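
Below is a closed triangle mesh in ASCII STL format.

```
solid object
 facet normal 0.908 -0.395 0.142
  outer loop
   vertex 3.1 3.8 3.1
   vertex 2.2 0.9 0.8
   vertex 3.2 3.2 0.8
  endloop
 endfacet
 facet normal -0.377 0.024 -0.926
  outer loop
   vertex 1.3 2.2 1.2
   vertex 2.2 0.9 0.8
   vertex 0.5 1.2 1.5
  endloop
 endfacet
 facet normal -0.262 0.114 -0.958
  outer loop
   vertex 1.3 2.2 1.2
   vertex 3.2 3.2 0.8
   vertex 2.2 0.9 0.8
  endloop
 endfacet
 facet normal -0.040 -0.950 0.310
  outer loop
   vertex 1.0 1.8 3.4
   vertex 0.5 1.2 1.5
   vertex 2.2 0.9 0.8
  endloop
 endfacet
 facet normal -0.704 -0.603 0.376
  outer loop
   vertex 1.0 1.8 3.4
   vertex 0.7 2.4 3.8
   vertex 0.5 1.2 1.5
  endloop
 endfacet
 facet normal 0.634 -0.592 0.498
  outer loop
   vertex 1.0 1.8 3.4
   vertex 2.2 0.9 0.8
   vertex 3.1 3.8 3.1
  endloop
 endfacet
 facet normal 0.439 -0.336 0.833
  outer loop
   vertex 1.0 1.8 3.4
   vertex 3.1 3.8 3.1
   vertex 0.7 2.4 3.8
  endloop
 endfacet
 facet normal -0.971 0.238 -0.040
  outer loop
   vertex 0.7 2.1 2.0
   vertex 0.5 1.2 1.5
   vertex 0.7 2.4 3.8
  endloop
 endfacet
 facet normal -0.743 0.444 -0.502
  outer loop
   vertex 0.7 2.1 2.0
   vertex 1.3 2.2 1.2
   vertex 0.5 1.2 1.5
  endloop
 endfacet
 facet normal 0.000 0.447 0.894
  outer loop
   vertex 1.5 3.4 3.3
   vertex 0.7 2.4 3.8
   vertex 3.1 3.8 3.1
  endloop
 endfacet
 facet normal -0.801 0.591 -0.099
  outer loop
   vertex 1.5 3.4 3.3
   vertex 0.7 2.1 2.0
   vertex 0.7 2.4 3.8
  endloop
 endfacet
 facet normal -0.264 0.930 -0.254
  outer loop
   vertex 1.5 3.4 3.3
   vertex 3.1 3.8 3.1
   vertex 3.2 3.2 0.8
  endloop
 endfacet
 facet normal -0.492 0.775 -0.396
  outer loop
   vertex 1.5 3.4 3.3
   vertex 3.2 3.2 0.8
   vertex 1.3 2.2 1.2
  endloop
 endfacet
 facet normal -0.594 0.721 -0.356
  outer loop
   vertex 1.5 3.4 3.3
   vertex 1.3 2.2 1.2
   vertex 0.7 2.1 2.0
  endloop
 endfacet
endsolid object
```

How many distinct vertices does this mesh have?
9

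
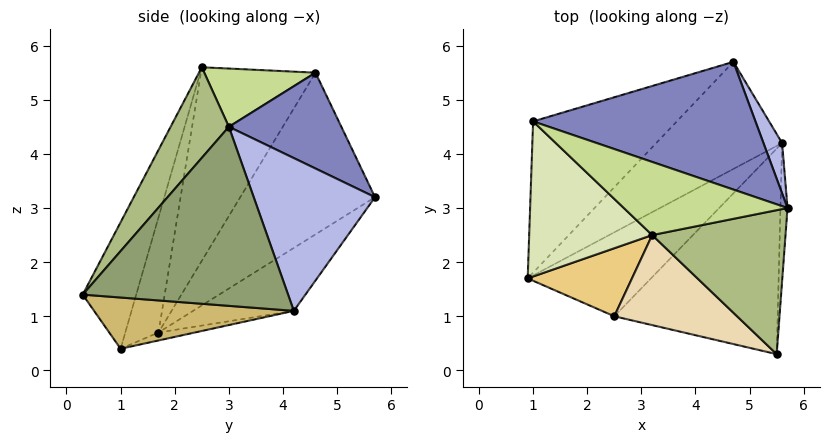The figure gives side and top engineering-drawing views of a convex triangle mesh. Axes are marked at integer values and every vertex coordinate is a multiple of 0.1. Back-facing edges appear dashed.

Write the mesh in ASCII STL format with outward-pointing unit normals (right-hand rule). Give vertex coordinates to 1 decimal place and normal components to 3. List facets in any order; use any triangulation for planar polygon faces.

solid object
 facet normal -0.497 0.747 -0.441
  outer loop
   vertex 1.0 4.6 5.5
   vertex 4.7 5.7 3.2
   vertex 0.9 1.7 0.7
  endloop
 endfacet
 facet normal 0.341 0.507 0.791
  outer loop
   vertex 1.0 4.6 5.5
   vertex 5.7 3.0 4.5
   vertex 4.7 5.7 3.2
  endloop
 endfacet
 facet normal -0.319 0.701 -0.638
  outer loop
   vertex 5.6 4.2 1.1
   vertex 0.9 1.7 0.7
   vertex 4.7 5.7 3.2
  endloop
 endfacet
 facet normal 0.913 0.392 0.111
  outer loop
   vertex 5.6 4.2 1.1
   vertex 4.7 5.7 3.2
   vertex 5.7 3.0 4.5
  endloop
 endfacet
 facet normal 0.999 -0.029 -0.039
  outer loop
   vertex 5.6 4.2 1.1
   vertex 5.7 3.0 4.5
   vertex 5.5 0.3 1.4
  endloop
 endfacet
 facet normal 0.399 -0.704 0.587
  outer loop
   vertex 3.2 2.5 5.6
   vertex 5.5 0.3 1.4
   vertex 5.7 3.0 4.5
  endloop
 endfacet
 facet normal 0.312 0.368 0.876
  outer loop
   vertex 3.2 2.5 5.6
   vertex 5.7 3.0 4.5
   vertex 1.0 4.6 5.5
  endloop
 endfacet
 facet normal -0.640 -0.651 0.407
  outer loop
   vertex 3.2 2.5 5.6
   vertex 1.0 4.6 5.5
   vertex 0.9 1.7 0.7
  endloop
 endfacet
 facet normal -0.062 0.270 -0.961
  outer loop
   vertex 2.5 1.0 0.4
   vertex 0.9 1.7 0.7
   vertex 5.6 4.2 1.1
  endloop
 endfacet
 facet normal 0.298 -0.081 -0.951
  outer loop
   vertex 2.5 1.0 0.4
   vertex 5.6 4.2 1.1
   vertex 5.5 0.3 1.4
  endloop
 endfacet
 facet normal -0.334 -0.893 0.302
  outer loop
   vertex 2.5 1.0 0.4
   vertex 3.2 2.5 5.6
   vertex 0.9 1.7 0.7
  endloop
 endfacet
 facet normal -0.311 -0.901 0.302
  outer loop
   vertex 2.5 1.0 0.4
   vertex 5.5 0.3 1.4
   vertex 3.2 2.5 5.6
  endloop
 endfacet
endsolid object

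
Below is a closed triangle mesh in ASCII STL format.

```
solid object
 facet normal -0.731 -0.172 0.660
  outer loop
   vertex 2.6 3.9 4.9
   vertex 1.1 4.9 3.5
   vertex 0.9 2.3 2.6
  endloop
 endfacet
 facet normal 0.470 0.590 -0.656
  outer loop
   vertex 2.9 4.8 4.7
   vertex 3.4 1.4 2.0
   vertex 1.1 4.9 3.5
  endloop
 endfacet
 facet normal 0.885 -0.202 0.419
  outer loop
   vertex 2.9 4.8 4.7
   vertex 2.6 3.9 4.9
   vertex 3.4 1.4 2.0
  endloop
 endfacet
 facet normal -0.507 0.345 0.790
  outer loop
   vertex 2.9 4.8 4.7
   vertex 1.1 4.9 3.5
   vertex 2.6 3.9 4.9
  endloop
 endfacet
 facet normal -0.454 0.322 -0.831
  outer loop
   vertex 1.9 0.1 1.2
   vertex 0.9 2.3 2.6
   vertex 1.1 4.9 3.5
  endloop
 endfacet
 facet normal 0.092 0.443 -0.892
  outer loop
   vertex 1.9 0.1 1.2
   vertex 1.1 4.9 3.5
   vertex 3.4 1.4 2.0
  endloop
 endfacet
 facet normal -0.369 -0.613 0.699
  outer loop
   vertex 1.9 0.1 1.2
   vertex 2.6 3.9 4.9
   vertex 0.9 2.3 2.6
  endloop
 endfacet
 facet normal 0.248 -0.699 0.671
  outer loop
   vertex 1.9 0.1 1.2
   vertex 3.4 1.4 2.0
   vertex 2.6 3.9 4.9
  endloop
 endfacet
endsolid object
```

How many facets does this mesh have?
8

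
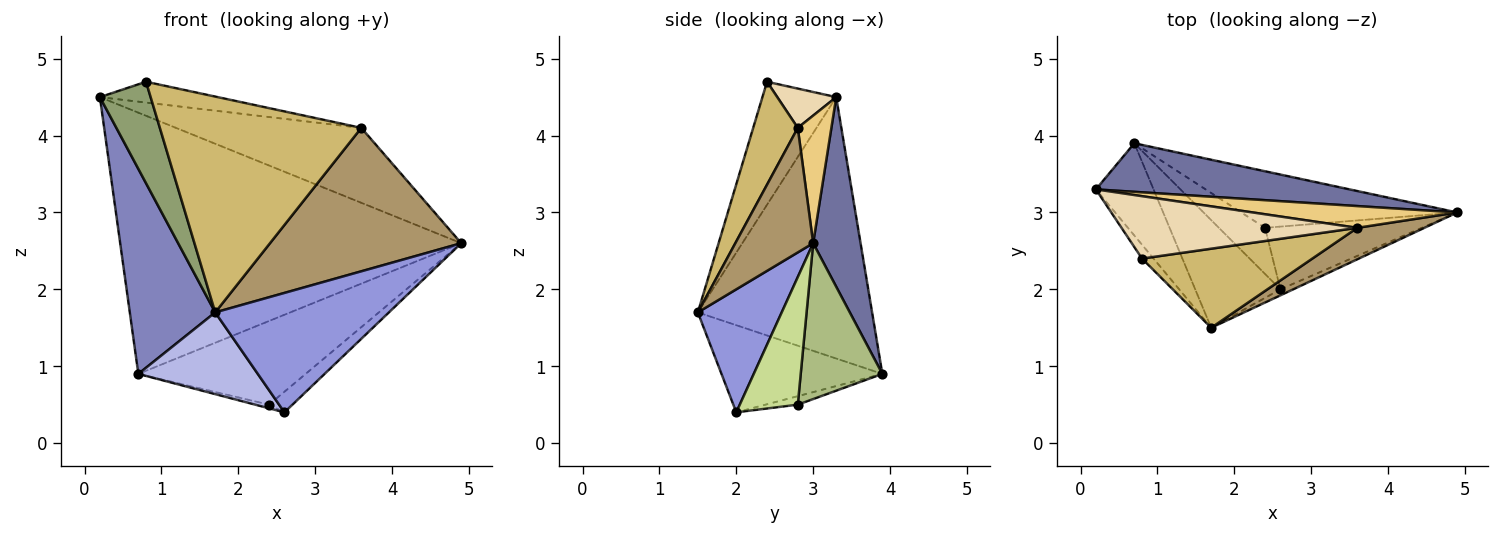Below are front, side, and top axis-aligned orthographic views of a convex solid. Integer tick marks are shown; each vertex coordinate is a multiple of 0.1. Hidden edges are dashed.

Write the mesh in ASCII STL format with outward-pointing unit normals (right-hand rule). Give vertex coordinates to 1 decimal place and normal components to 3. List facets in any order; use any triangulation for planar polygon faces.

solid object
 facet normal 0.135 0.974 0.181
  outer loop
   vertex 0.7 3.9 0.9
   vertex 0.2 3.3 4.5
   vertex 4.9 3.0 2.6
  endloop
 endfacet
 facet normal -0.881 -0.432 -0.194
  outer loop
   vertex 0.7 3.9 0.9
   vertex 1.7 1.5 1.7
   vertex 0.2 3.3 4.5
  endloop
 endfacet
 facet normal 0.434 -0.900 -0.045
  outer loop
   vertex 2.6 2.0 0.4
   vertex 4.9 3.0 2.6
   vertex 1.7 1.5 1.7
  endloop
 endfacet
 facet normal -0.631 -0.469 -0.618
  outer loop
   vertex 2.6 2.0 0.4
   vertex 1.7 1.5 1.7
   vertex 0.7 3.9 0.9
  endloop
 endfacet
 facet normal -0.822 -0.565 -0.077
  outer loop
   vertex 0.8 2.4 4.7
   vertex 0.2 3.3 4.5
   vertex 1.7 1.5 1.7
  endloop
 endfacet
 facet normal 0.375 0.768 -0.519
  outer loop
   vertex 2.4 2.8 0.5
   vertex 0.7 3.9 0.9
   vertex 4.9 3.0 2.6
  endloop
 endfacet
 facet normal 0.612 0.247 -0.752
  outer loop
   vertex 2.4 2.8 0.5
   vertex 4.9 3.0 2.6
   vertex 2.6 2.0 0.4
  endloop
 endfacet
 facet normal -0.181 0.077 -0.981
  outer loop
   vertex 2.4 2.8 0.5
   vertex 2.6 2.0 0.4
   vertex 0.7 3.9 0.9
  endloop
 endfacet
 facet normal 0.369 -0.908 0.199
  outer loop
   vertex 3.6 2.8 4.1
   vertex 1.7 1.5 1.7
   vertex 4.9 3.0 2.6
  endloop
 endfacet
 facet normal 0.204 -0.919 0.337
  outer loop
   vertex 3.6 2.8 4.1
   vertex 0.8 2.4 4.7
   vertex 1.7 1.5 1.7
  endloop
 endfacet
 facet normal 0.171 0.946 0.275
  outer loop
   vertex 3.6 2.8 4.1
   vertex 4.9 3.0 2.6
   vertex 0.2 3.3 4.5
  endloop
 endfacet
 facet normal 0.156 0.312 0.937
  outer loop
   vertex 3.6 2.8 4.1
   vertex 0.2 3.3 4.5
   vertex 0.8 2.4 4.7
  endloop
 endfacet
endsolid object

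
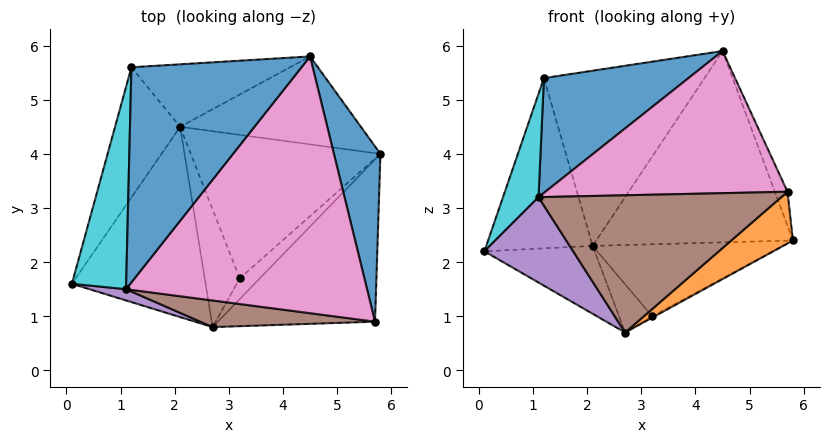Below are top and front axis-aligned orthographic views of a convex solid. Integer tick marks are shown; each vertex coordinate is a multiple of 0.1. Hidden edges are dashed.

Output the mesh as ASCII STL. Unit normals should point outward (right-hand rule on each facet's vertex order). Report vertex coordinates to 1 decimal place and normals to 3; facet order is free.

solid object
 facet normal 0.946 0.062 0.319
  outer loop
   vertex 5.7 0.9 3.3
   vertex 5.8 4.0 2.4
   vertex 4.5 5.8 5.9
  endloop
 endfacet
 facet normal 0.641 -0.233 -0.731
  outer loop
   vertex 5.7 0.9 3.3
   vertex 2.7 0.8 0.7
   vertex 5.8 4.0 2.4
  endloop
 endfacet
 facet normal 0.133 0.901 -0.414
  outer loop
   vertex 2.1 4.5 2.3
   vertex 4.5 5.8 5.9
   vertex 5.8 4.0 2.4
  endloop
 endfacet
 facet normal -0.403 0.307 -0.862
  outer loop
   vertex 2.1 4.5 2.3
   vertex 2.7 0.8 0.7
   vertex 0.1 1.6 2.2
  endloop
 endfacet
 facet normal -0.224 -0.966 0.127
  outer loop
   vertex 1.1 1.5 3.2
   vertex 0.1 1.6 2.2
   vertex 2.7 0.8 0.7
  endloop
 endfacet
 facet normal -0.131 -0.973 0.189
  outer loop
   vertex 1.1 1.5 3.2
   vertex 2.7 0.8 0.7
   vertex 5.7 0.9 3.3
  endloop
 endfacet
 facet normal -0.082 -0.483 0.872
  outer loop
   vertex 1.1 1.5 3.2
   vertex 5.7 0.9 3.3
   vertex 4.5 5.8 5.9
  endloop
 endfacet
 facet normal -0.746 0.529 -0.404
  outer loop
   vertex 1.2 5.6 5.4
   vertex 2.1 4.5 2.3
   vertex 0.1 1.6 2.2
  endloop
 endfacet
 facet normal -0.006 0.942 -0.336
  outer loop
   vertex 1.2 5.6 5.4
   vertex 4.5 5.8 5.9
   vertex 2.1 4.5 2.3
  endloop
 endfacet
 facet normal -0.683 -0.332 0.650
  outer loop
   vertex 1.2 5.6 5.4
   vertex 0.1 1.6 2.2
   vertex 1.1 1.5 3.2
  endloop
 endfacet
 facet normal -0.105 -0.468 0.877
  outer loop
   vertex 1.2 5.6 5.4
   vertex 1.1 1.5 3.2
   vertex 4.5 5.8 5.9
  endloop
 endfacet
 facet normal 0.431 0.061 -0.900
  outer loop
   vertex 3.2 1.7 1.0
   vertex 5.8 4.0 2.4
   vertex 2.7 0.8 0.7
  endloop
 endfacet
 facet normal 0.084 0.447 -0.891
  outer loop
   vertex 3.2 1.7 1.0
   vertex 2.1 4.5 2.3
   vertex 5.8 4.0 2.4
  endloop
 endfacet
 facet normal -0.127 0.376 -0.918
  outer loop
   vertex 3.2 1.7 1.0
   vertex 2.7 0.8 0.7
   vertex 2.1 4.5 2.3
  endloop
 endfacet
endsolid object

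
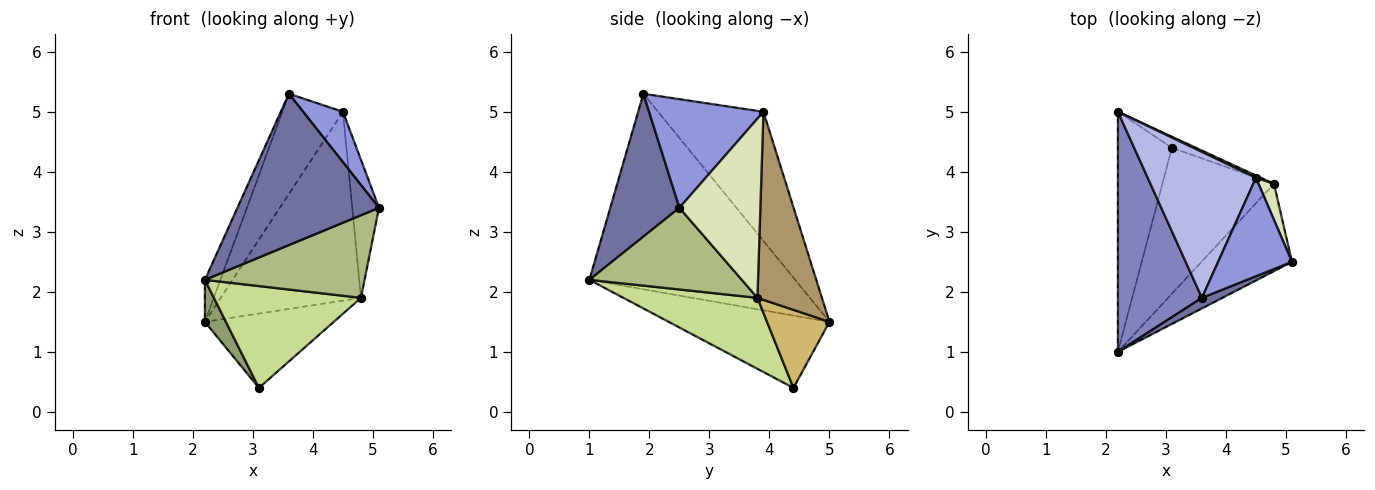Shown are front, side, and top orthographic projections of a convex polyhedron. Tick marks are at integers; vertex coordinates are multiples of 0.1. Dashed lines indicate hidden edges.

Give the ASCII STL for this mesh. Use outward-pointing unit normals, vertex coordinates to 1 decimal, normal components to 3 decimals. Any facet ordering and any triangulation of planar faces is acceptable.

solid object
 facet normal 0.438 -0.897 0.063
  outer loop
   vertex 3.6 1.9 5.3
   vertex 2.2 1.0 2.2
   vertex 5.1 2.5 3.4
  endloop
 endfacet
 facet normal -0.917 0.069 0.394
  outer loop
   vertex 3.6 1.9 5.3
   vertex 2.2 5.0 1.5
   vertex 2.2 1.0 2.2
  endloop
 endfacet
 facet normal 0.795 -0.277 0.540
  outer loop
   vertex 4.5 3.9 5.0
   vertex 3.6 1.9 5.3
   vertex 5.1 2.5 3.4
  endloop
 endfacet
 facet normal -0.701 0.404 0.588
  outer loop
   vertex 4.5 3.9 5.0
   vertex 2.2 5.0 1.5
   vertex 3.6 1.9 5.3
  endloop
 endfacet
 facet normal -0.797 -0.104 -0.595
  outer loop
   vertex 3.1 4.4 0.4
   vertex 2.2 1.0 2.2
   vertex 2.2 5.0 1.5
  endloop
 endfacet
 facet normal 0.549 -0.574 -0.608
  outer loop
   vertex 4.8 3.8 1.9
   vertex 5.1 2.5 3.4
   vertex 2.2 1.0 2.2
  endloop
 endfacet
 facet normal 0.462 -0.507 -0.727
  outer loop
   vertex 4.8 3.8 1.9
   vertex 2.2 1.0 2.2
   vertex 3.1 4.4 0.4
  endloop
 endfacet
 facet normal 0.946 0.312 0.082
  outer loop
   vertex 4.8 3.8 1.9
   vertex 4.5 3.9 5.0
   vertex 5.1 2.5 3.4
  endloop
 endfacet
 facet normal 0.418 0.909 0.011
  outer loop
   vertex 4.8 3.8 1.9
   vertex 2.2 5.0 1.5
   vertex 4.5 3.9 5.0
  endloop
 endfacet
 facet normal 0.432 0.892 -0.133
  outer loop
   vertex 4.8 3.8 1.9
   vertex 3.1 4.4 0.4
   vertex 2.2 5.0 1.5
  endloop
 endfacet
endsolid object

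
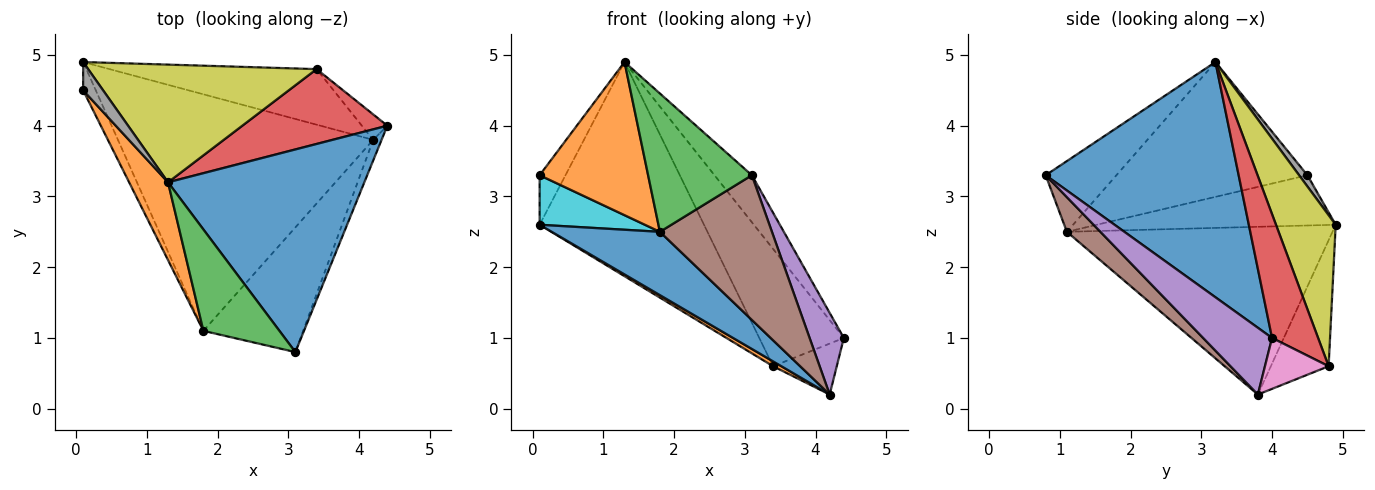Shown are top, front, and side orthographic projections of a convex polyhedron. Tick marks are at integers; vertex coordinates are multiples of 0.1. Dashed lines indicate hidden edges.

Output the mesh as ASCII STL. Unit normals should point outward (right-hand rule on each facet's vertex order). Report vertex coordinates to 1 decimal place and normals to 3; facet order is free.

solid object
 facet normal 0.759 0.147 0.634
  outer loop
   vertex 1.3 3.2 4.9
   vertex 3.1 0.8 3.3
   vertex 4.4 4.0 1.0
  endloop
 endfacet
 facet normal -0.843 -0.479 0.243
  outer loop
   vertex 1.8 1.1 2.5
   vertex 1.3 3.2 4.9
   vertex 0.1 4.5 3.3
  endloop
 endfacet
 facet normal -0.482 -0.707 0.518
  outer loop
   vertex 1.8 1.1 2.5
   vertex 3.1 0.8 3.3
   vertex 1.3 3.2 4.9
  endloop
 endfacet
 facet normal 0.417 0.766 0.489
  outer loop
   vertex 3.4 4.8 0.6
   vertex 1.3 3.2 4.9
   vertex 4.4 4.0 1.0
  endloop
 endfacet
 facet normal 0.890 -0.442 -0.112
  outer loop
   vertex 4.2 3.8 0.2
   vertex 4.4 4.0 1.0
   vertex 3.1 0.8 3.3
  endloop
 endfacet
 facet normal 0.221 -0.739 -0.637
  outer loop
   vertex 4.2 3.8 0.2
   vertex 3.1 0.8 3.3
   vertex 1.8 1.1 2.5
  endloop
 endfacet
 facet normal 0.667 0.667 -0.333
  outer loop
   vertex 4.2 3.8 0.2
   vertex 3.4 4.8 0.6
   vertex 4.4 4.0 1.0
  endloop
 endfacet
 facet normal 0.269 0.836 0.478
  outer loop
   vertex 0.1 4.9 2.6
   vertex 0.1 4.5 3.3
   vertex 1.3 3.2 4.9
  endloop
 endfacet
 facet normal 0.303 0.835 0.459
  outer loop
   vertex 0.1 4.9 2.6
   vertex 1.3 3.2 4.9
   vertex 3.4 4.8 0.6
  endloop
 endfacet
 facet normal -0.892 -0.393 -0.225
  outer loop
   vertex 0.1 4.9 2.6
   vertex 1.8 1.1 2.5
   vertex 0.1 4.5 3.3
  endloop
 endfacet
 facet normal -0.536 -0.218 -0.816
  outer loop
   vertex 0.1 4.9 2.6
   vertex 4.2 3.8 0.2
   vertex 1.8 1.1 2.5
  endloop
 endfacet
 facet normal -0.519 -0.074 -0.852
  outer loop
   vertex 0.1 4.9 2.6
   vertex 3.4 4.8 0.6
   vertex 4.2 3.8 0.2
  endloop
 endfacet
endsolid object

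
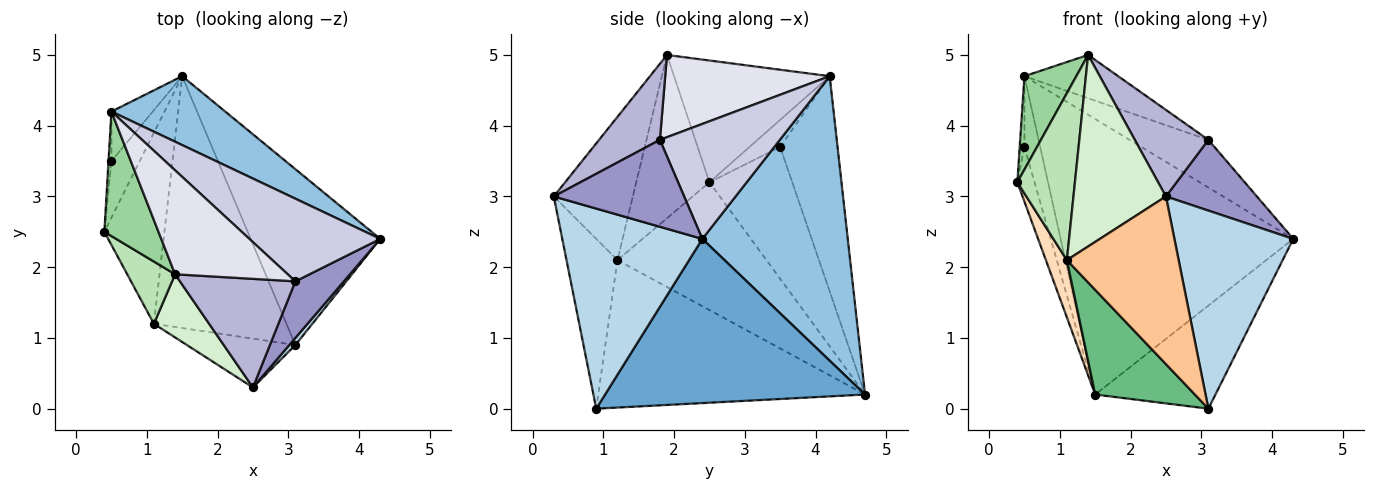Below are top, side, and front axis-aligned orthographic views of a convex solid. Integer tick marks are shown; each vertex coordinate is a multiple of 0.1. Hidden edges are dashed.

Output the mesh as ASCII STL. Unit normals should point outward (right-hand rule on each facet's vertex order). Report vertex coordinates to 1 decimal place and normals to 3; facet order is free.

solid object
 facet normal 0.738 0.341 -0.582
  outer loop
   vertex 3.1 0.9 0.0
   vertex 1.5 4.7 0.2
   vertex 4.3 2.4 2.4
  endloop
 endfacet
 facet normal 0.518 0.830 0.207
  outer loop
   vertex 0.5 4.2 4.7
   vertex 4.3 2.4 2.4
   vertex 1.5 4.7 0.2
  endloop
 endfacet
 facet normal 0.762 -0.647 0.023
  outer loop
   vertex 2.5 0.3 3.0
   vertex 3.1 0.9 0.0
   vertex 4.3 2.4 2.4
  endloop
 endfacet
 facet normal -0.958 0.199 -0.206
  outer loop
   vertex 0.5 3.5 3.7
   vertex 1.5 4.7 0.2
   vertex 0.4 2.5 3.2
  endloop
 endfacet
 facet normal -0.983 0.151 -0.106
  outer loop
   vertex 0.5 3.5 3.7
   vertex 0.4 2.5 3.2
   vertex 0.5 4.2 4.7
  endloop
 endfacet
 facet normal -0.948 0.260 -0.182
  outer loop
   vertex 0.5 3.5 3.7
   vertex 0.5 4.2 4.7
   vertex 1.5 4.7 0.2
  endloop
 endfacet
 facet normal -0.401 -0.880 -0.256
  outer loop
   vertex 1.1 1.2 2.1
   vertex 3.1 0.9 0.0
   vertex 2.5 0.3 3.0
  endloop
 endfacet
 facet normal -0.898 -0.126 -0.422
  outer loop
   vertex 1.1 1.2 2.1
   vertex 0.4 2.5 3.2
   vertex 1.5 4.7 0.2
  endloop
 endfacet
 facet normal -0.717 -0.268 -0.644
  outer loop
   vertex 1.1 1.2 2.1
   vertex 1.5 4.7 0.2
   vertex 3.1 0.9 0.0
  endloop
 endfacet
 facet normal -0.874 -0.291 0.389
  outer loop
   vertex 1.4 1.9 5.0
   vertex 0.5 4.2 4.7
   vertex 0.4 2.5 3.2
  endloop
 endfacet
 facet normal -0.766 -0.602 0.225
  outer loop
   vertex 1.4 1.9 5.0
   vertex 0.4 2.5 3.2
   vertex 1.1 1.2 2.1
  endloop
 endfacet
 facet normal -0.630 -0.737 0.243
  outer loop
   vertex 1.4 1.9 5.0
   vertex 1.1 1.2 2.1
   vertex 2.5 0.3 3.0
  endloop
 endfacet
 facet normal 0.746 -0.520 0.416
  outer loop
   vertex 3.1 1.8 3.8
   vertex 2.5 0.3 3.0
   vertex 4.3 2.4 2.4
  endloop
 endfacet
 facet normal 0.458 -0.554 0.695
  outer loop
   vertex 3.1 1.8 3.8
   vertex 1.4 1.9 5.0
   vertex 2.5 0.3 3.0
  endloop
 endfacet
 facet normal 0.606 0.397 0.689
  outer loop
   vertex 3.1 1.8 3.8
   vertex 4.3 2.4 2.4
   vertex 0.5 4.2 4.7
  endloop
 endfacet
 facet normal 0.559 0.319 0.765
  outer loop
   vertex 3.1 1.8 3.8
   vertex 0.5 4.2 4.7
   vertex 1.4 1.9 5.0
  endloop
 endfacet
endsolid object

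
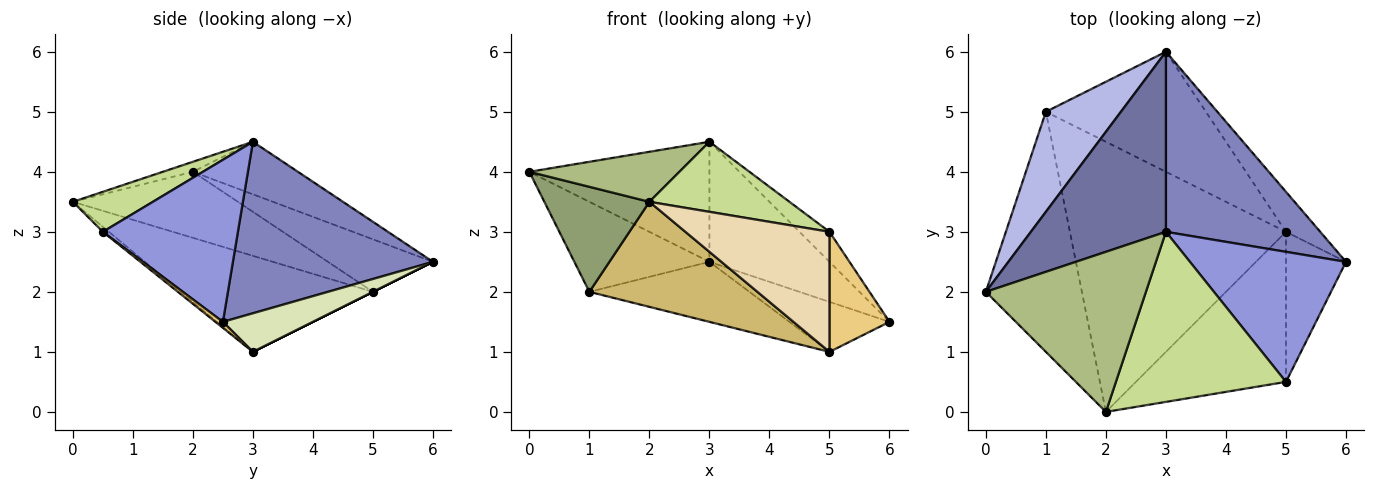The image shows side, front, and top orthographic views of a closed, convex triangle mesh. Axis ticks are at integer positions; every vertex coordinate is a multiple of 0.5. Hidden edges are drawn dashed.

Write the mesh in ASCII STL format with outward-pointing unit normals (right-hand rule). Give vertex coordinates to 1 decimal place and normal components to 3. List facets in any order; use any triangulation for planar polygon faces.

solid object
 facet normal -0.308 0.528 0.792
  outer loop
   vertex 3.0 3.0 4.5
   vertex 3.0 6.0 2.5
   vertex 0.0 2.0 4.0
  endloop
 endfacet
 facet normal 0.679 0.407 0.611
  outer loop
   vertex 3.0 3.0 4.5
   vertex 6.0 2.5 1.5
   vertex 3.0 6.0 2.5
  endloop
 endfacet
 facet normal 0.711 0.158 0.685
  outer loop
   vertex 5.0 0.5 3.0
   vertex 6.0 2.5 1.5
   vertex 3.0 3.0 4.5
  endloop
 endfacet
 facet normal -0.462 0.593 0.659
  outer loop
   vertex 1.0 5.0 2.0
   vertex 0.0 2.0 4.0
   vertex 3.0 6.0 2.5
  endloop
 endfacet
 facet normal -0.533 -0.339 -0.775
  outer loop
   vertex 2.0 0.0 3.5
   vertex 0.0 2.0 4.0
   vertex 1.0 5.0 2.0
  endloop
 endfacet
 facet normal -0.060 -0.298 0.953
  outer loop
   vertex 2.0 0.0 3.5
   vertex 3.0 3.0 4.5
   vertex 0.0 2.0 4.0
  endloop
 endfacet
 facet normal 0.213 -0.372 0.904
  outer loop
   vertex 2.0 0.0 3.5
   vertex 5.0 0.5 3.0
   vertex 3.0 3.0 4.5
  endloop
 endfacet
 facet normal 0.575 0.639 -0.511
  outer loop
   vertex 5.0 3.0 1.0
   vertex 3.0 6.0 2.5
   vertex 6.0 2.5 1.5
  endloop
 endfacet
 facet normal 0.000 0.447 -0.894
  outer loop
   vertex 5.0 3.0 1.0
   vertex 1.0 5.0 2.0
   vertex 3.0 6.0 2.5
  endloop
 endfacet
 facet normal -0.383 -0.335 -0.861
  outer loop
   vertex 5.0 3.0 1.0
   vertex 2.0 0.0 3.5
   vertex 1.0 5.0 2.0
  endloop
 endfacet
 facet normal 0.078 -0.623 -0.778
  outer loop
   vertex 5.0 3.0 1.0
   vertex 6.0 2.5 1.5
   vertex 5.0 0.5 3.0
  endloop
 endfacet
 facet normal -0.026 -0.624 -0.781
  outer loop
   vertex 5.0 3.0 1.0
   vertex 5.0 0.5 3.0
   vertex 2.0 0.0 3.5
  endloop
 endfacet
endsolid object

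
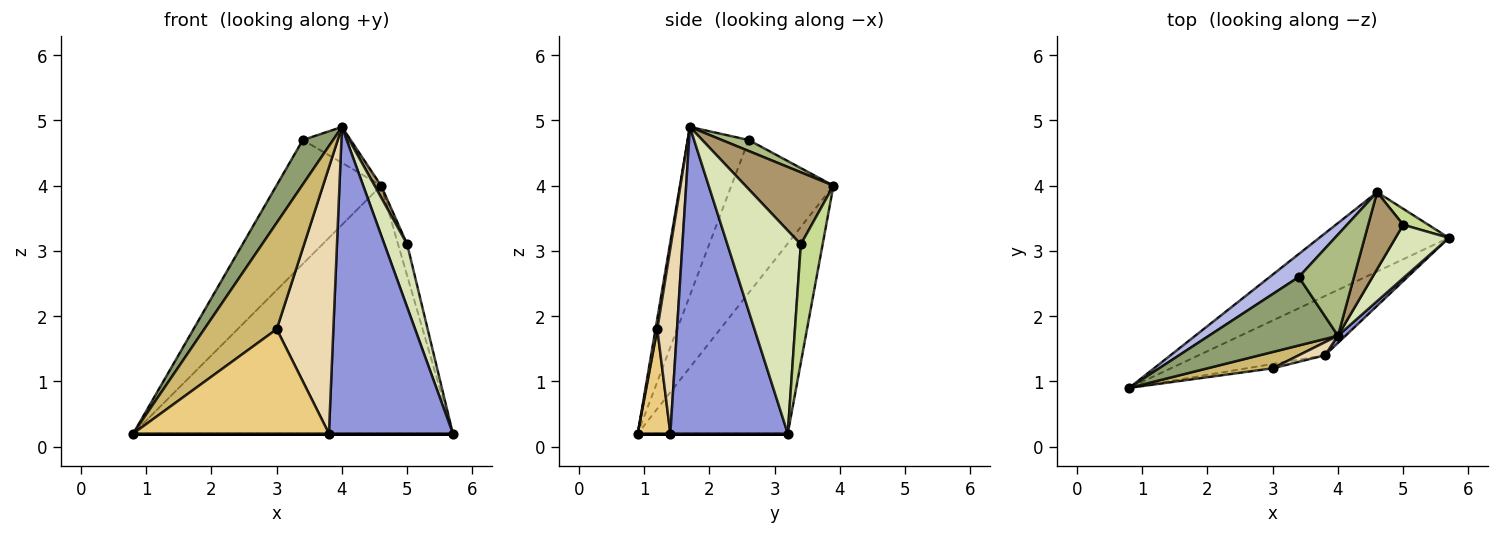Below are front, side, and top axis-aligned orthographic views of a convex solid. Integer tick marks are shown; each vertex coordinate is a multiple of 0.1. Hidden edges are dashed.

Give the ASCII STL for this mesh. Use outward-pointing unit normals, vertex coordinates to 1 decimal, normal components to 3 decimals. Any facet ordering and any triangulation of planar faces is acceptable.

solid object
 facet normal -0.408 0.869 -0.278
  outer loop
   vertex 4.6 3.9 4.0
   vertex 5.7 3.2 0.2
   vertex 0.8 0.9 0.2
  endloop
 endfacet
 facet normal 0.000 0.000 -1.000
  outer loop
   vertex 3.8 1.4 0.2
   vertex 0.8 0.9 0.2
   vertex 5.7 3.2 0.2
  endloop
 endfacet
 facet normal 0.688 -0.726 0.017
  outer loop
   vertex 3.8 1.4 0.2
   vertex 5.7 3.2 0.2
   vertex 4.0 1.7 4.9
  endloop
 endfacet
 facet normal -0.692 0.710 0.132
  outer loop
   vertex 3.4 2.6 4.7
   vertex 4.6 3.9 4.0
   vertex 0.8 0.9 0.2
  endloop
 endfacet
 facet normal -0.739 -0.367 0.565
  outer loop
   vertex 3.4 2.6 4.7
   vertex 0.8 0.9 0.2
   vertex 4.0 1.7 4.9
  endloop
 endfacet
 facet normal 0.184 0.329 0.926
  outer loop
   vertex 3.4 2.6 4.7
   vertex 4.0 1.7 4.9
   vertex 4.6 3.9 4.0
  endloop
 endfacet
 facet normal 0.906 0.378 0.193
  outer loop
   vertex 5.0 3.4 3.1
   vertex 5.7 3.2 0.2
   vertex 4.6 3.9 4.0
  endloop
 endfacet
 facet normal 0.926 -0.287 0.243
  outer loop
   vertex 5.0 3.4 3.1
   vertex 4.0 1.7 4.9
   vertex 5.7 3.2 0.2
  endloop
 endfacet
 facet normal 0.898 -0.066 0.436
  outer loop
   vertex 5.0 3.4 3.1
   vertex 4.6 3.9 4.0
   vertex 4.0 1.7 4.9
  endloop
 endfacet
 facet normal 0.025 -0.988 0.151
  outer loop
   vertex 3.0 1.2 1.8
   vertex 4.0 1.7 4.9
   vertex 0.8 0.9 0.2
  endloop
 endfacet
 facet normal 0.164 -0.986 -0.041
  outer loop
   vertex 3.0 1.2 1.8
   vertex 0.8 0.9 0.2
   vertex 3.8 1.4 0.2
  endloop
 endfacet
 facet normal 0.328 -0.943 0.046
  outer loop
   vertex 3.0 1.2 1.8
   vertex 3.8 1.4 0.2
   vertex 4.0 1.7 4.9
  endloop
 endfacet
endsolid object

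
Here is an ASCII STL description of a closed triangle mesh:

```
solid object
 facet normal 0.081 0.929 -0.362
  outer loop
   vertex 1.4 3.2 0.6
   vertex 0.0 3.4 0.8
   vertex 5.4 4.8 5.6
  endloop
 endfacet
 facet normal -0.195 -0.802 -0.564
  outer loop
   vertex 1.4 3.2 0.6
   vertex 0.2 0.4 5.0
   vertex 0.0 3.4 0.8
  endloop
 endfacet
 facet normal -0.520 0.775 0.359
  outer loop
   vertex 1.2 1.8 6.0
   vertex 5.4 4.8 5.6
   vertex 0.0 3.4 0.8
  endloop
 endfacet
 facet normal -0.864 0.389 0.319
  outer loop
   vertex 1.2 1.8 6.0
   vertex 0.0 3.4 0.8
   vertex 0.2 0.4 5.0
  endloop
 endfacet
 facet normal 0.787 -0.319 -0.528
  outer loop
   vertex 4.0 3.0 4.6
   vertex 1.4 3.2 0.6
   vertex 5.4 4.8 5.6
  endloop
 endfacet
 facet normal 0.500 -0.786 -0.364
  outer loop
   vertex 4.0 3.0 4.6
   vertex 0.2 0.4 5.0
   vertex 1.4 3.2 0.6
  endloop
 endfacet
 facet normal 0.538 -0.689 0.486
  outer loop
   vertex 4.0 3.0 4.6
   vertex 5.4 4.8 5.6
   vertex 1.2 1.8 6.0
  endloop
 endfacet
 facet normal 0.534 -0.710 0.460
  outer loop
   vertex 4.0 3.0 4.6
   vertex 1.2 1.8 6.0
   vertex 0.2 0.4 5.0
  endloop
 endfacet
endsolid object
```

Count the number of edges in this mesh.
12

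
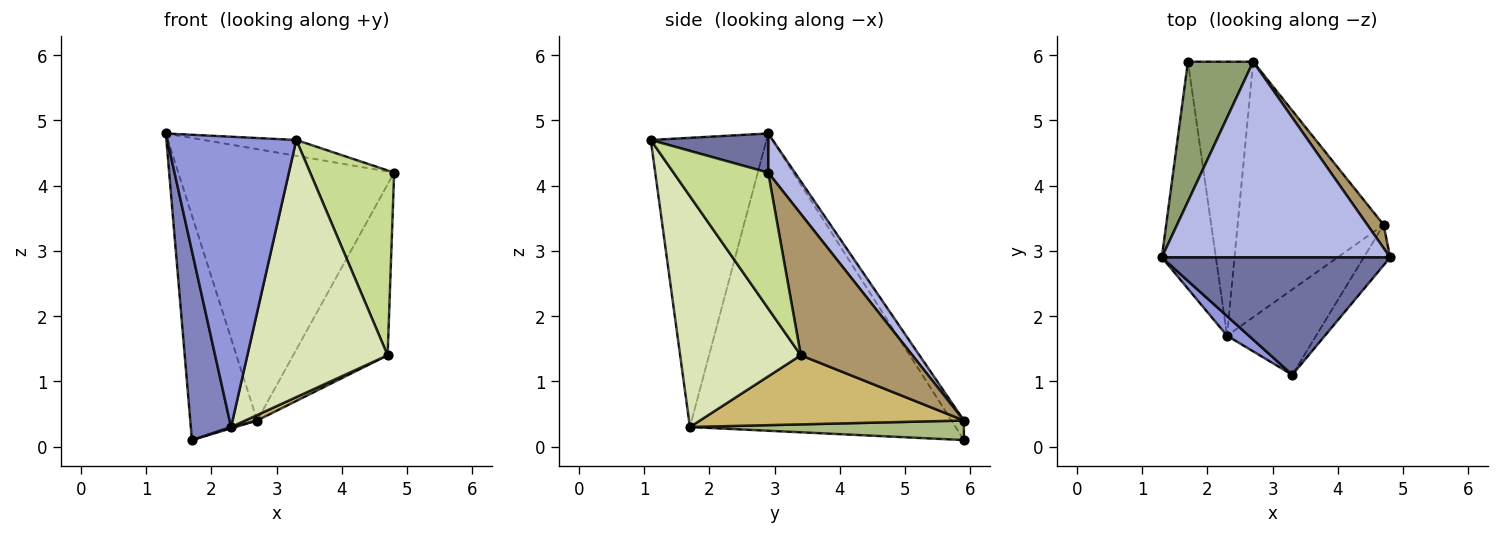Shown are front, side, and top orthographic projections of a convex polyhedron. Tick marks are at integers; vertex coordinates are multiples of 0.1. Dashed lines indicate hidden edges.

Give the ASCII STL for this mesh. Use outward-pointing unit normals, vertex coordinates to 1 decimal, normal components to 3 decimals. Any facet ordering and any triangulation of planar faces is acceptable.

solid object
 facet normal 0.167 0.132 0.977
  outer loop
   vertex 3.3 1.1 4.7
   vertex 4.8 2.9 4.2
   vertex 1.3 2.9 4.8
  endloop
 endfacet
 facet normal -0.973 -0.147 -0.177
  outer loop
   vertex 2.3 1.7 0.3
   vertex 1.3 2.9 4.8
   vertex 1.7 5.9 0.1
  endloop
 endfacet
 facet normal -0.667 -0.744 0.050
  outer loop
   vertex 2.3 1.7 0.3
   vertex 3.3 1.1 4.7
   vertex 1.3 2.9 4.8
  endloop
 endfacet
 facet normal 0.100 0.807 0.582
  outer loop
   vertex 2.7 5.9 0.4
   vertex 1.3 2.9 4.8
   vertex 4.8 2.9 4.2
  endloop
 endfacet
 facet normal -0.157 0.839 0.522
  outer loop
   vertex 2.7 5.9 0.4
   vertex 1.7 5.9 0.1
   vertex 1.3 2.9 4.8
  endloop
 endfacet
 facet normal 0.287 -0.005 -0.958
  outer loop
   vertex 2.7 5.9 0.4
   vertex 2.3 1.7 0.3
   vertex 1.7 5.9 0.1
  endloop
 endfacet
 facet normal 0.740 -0.657 -0.144
  outer loop
   vertex 4.7 3.4 1.4
   vertex 4.8 2.9 4.2
   vertex 3.3 1.1 4.7
  endloop
 endfacet
 facet normal 0.633 -0.735 -0.244
  outer loop
   vertex 4.7 3.4 1.4
   vertex 3.3 1.1 4.7
   vertex 2.3 1.7 0.3
  endloop
 endfacet
 facet normal 0.760 0.643 0.088
  outer loop
   vertex 4.7 3.4 1.4
   vertex 2.7 5.9 0.4
   vertex 4.8 2.9 4.2
  endloop
 endfacet
 facet normal 0.428 -0.019 -0.904
  outer loop
   vertex 4.7 3.4 1.4
   vertex 2.3 1.7 0.3
   vertex 2.7 5.9 0.4
  endloop
 endfacet
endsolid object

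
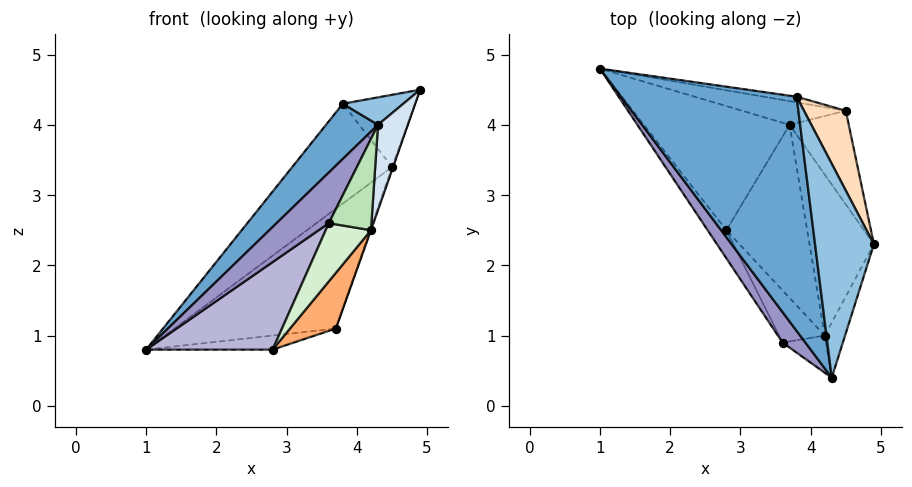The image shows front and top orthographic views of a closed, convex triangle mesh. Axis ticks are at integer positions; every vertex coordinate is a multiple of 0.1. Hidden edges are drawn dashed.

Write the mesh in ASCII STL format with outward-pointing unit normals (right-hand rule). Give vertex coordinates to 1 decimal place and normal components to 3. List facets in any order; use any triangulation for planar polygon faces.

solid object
 facet normal -0.781 -0.143 0.608
  outer loop
   vertex 3.8 4.4 4.3
   vertex 1.0 4.8 0.8
   vertex 4.3 0.4 4.0
  endloop
 endfacet
 facet normal -0.390 -0.117 0.913
  outer loop
   vertex 3.8 4.4 4.3
   vertex 4.3 0.4 4.0
   vertex 4.9 2.3 4.5
  endloop
 endfacet
 facet normal 0.142 0.111 -0.984
  outer loop
   vertex 2.8 2.5 0.8
   vertex 1.0 4.8 0.8
   vertex 3.7 4.0 1.1
  endloop
 endfacet
 facet normal 0.952 -0.257 -0.166
  outer loop
   vertex 4.2 1.0 2.5
   vertex 4.9 2.3 4.5
   vertex 4.3 0.4 4.0
  endloop
 endfacet
 facet normal 0.943 0.002 -0.332
  outer loop
   vertex 4.2 1.0 2.5
   vertex 3.7 4.0 1.1
   vertex 4.9 2.3 4.5
  endloop
 endfacet
 facet normal 0.638 -0.236 -0.733
  outer loop
   vertex 4.2 1.0 2.5
   vertex 2.8 2.5 0.8
   vertex 3.7 4.0 1.1
  endloop
 endfacet
 facet normal 0.944 0.008 -0.329
  outer loop
   vertex 4.5 4.2 3.4
   vertex 4.9 2.3 4.5
   vertex 3.7 4.0 1.1
  endloop
 endfacet
 facet normal 0.753 0.441 0.488
  outer loop
   vertex 4.5 4.2 3.4
   vertex 3.8 4.4 4.3
   vertex 4.9 2.3 4.5
  endloop
 endfacet
 facet normal 0.298 0.936 -0.185
  outer loop
   vertex 4.5 4.2 3.4
   vertex 3.7 4.0 1.1
   vertex 1.0 4.8 0.8
  endloop
 endfacet
 facet normal 0.208 0.977 -0.055
  outer loop
   vertex 4.5 4.2 3.4
   vertex 1.0 4.8 0.8
   vertex 3.8 4.4 4.3
  endloop
 endfacet
 facet normal 0.091 -0.922 -0.375
  outer loop
   vertex 3.6 0.9 2.6
   vertex 4.2 1.0 2.5
   vertex 4.3 0.4 4.0
  endloop
 endfacet
 facet normal 0.013 -0.745 -0.667
  outer loop
   vertex 3.6 0.9 2.6
   vertex 2.8 2.5 0.8
   vertex 4.2 1.0 2.5
  endloop
 endfacet
 facet normal -0.854 -0.446 0.268
  outer loop
   vertex 3.6 0.9 2.6
   vertex 4.3 0.4 4.0
   vertex 1.0 4.8 0.8
  endloop
 endfacet
 facet normal -0.773 -0.605 -0.194
  outer loop
   vertex 3.6 0.9 2.6
   vertex 1.0 4.8 0.8
   vertex 2.8 2.5 0.8
  endloop
 endfacet
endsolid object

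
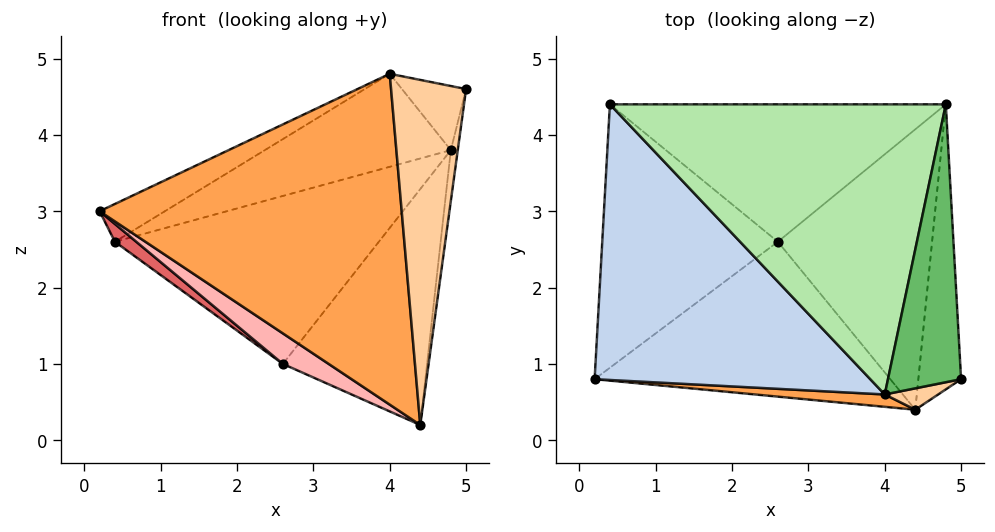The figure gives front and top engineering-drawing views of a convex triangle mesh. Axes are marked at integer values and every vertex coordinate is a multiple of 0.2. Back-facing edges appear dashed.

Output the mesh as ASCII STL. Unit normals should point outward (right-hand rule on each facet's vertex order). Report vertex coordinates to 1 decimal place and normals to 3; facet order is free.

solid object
 facet normal 0.990 0.025 -0.137
  outer loop
   vertex 4.8 4.4 3.8
   vertex 5.0 0.8 4.6
   vertex 4.4 0.4 0.2
  endloop
 endfacet
 facet normal -0.420 0.123 0.899
  outer loop
   vertex 4.0 0.6 4.8
   vertex 0.4 4.4 2.6
   vertex 0.2 0.8 3.0
  endloop
 endfacet
 facet normal -0.070 -0.997 0.037
  outer loop
   vertex 4.0 0.6 4.8
   vertex 0.2 0.8 3.0
   vertex 4.4 0.4 0.2
  endloop
 endfacet
 facet normal 0.207 -0.976 0.060
  outer loop
   vertex 4.0 0.6 4.8
   vertex 4.4 0.4 0.2
   vertex 5.0 0.8 4.6
  endloop
 endfacet
 facet normal 0.148 0.222 0.964
  outer loop
   vertex 4.0 0.6 4.8
   vertex 5.0 0.8 4.6
   vertex 4.8 4.4 3.8
  endloop
 endfacet
 facet normal -0.251 0.295 0.922
  outer loop
   vertex 4.0 0.6 4.8
   vertex 4.8 4.4 3.8
   vertex 0.4 4.4 2.6
  endloop
 endfacet
 facet normal -0.615 -0.053 -0.786
  outer loop
   vertex 2.6 2.6 1.0
   vertex 0.2 0.8 3.0
   vertex 0.4 4.4 2.6
  endloop
 endfacet
 facet normal -0.558 -0.161 -0.814
  outer loop
   vertex 2.6 2.6 1.0
   vertex 4.4 0.4 0.2
   vertex 0.2 0.8 3.0
  endloop
 endfacet
 facet normal 0.170 0.763 -0.624
  outer loop
   vertex 2.6 2.6 1.0
   vertex 0.4 4.4 2.6
   vertex 4.8 4.4 3.8
  endloop
 endfacet
 facet normal 0.408 0.588 -0.699
  outer loop
   vertex 2.6 2.6 1.0
   vertex 4.8 4.4 3.8
   vertex 4.4 0.4 0.2
  endloop
 endfacet
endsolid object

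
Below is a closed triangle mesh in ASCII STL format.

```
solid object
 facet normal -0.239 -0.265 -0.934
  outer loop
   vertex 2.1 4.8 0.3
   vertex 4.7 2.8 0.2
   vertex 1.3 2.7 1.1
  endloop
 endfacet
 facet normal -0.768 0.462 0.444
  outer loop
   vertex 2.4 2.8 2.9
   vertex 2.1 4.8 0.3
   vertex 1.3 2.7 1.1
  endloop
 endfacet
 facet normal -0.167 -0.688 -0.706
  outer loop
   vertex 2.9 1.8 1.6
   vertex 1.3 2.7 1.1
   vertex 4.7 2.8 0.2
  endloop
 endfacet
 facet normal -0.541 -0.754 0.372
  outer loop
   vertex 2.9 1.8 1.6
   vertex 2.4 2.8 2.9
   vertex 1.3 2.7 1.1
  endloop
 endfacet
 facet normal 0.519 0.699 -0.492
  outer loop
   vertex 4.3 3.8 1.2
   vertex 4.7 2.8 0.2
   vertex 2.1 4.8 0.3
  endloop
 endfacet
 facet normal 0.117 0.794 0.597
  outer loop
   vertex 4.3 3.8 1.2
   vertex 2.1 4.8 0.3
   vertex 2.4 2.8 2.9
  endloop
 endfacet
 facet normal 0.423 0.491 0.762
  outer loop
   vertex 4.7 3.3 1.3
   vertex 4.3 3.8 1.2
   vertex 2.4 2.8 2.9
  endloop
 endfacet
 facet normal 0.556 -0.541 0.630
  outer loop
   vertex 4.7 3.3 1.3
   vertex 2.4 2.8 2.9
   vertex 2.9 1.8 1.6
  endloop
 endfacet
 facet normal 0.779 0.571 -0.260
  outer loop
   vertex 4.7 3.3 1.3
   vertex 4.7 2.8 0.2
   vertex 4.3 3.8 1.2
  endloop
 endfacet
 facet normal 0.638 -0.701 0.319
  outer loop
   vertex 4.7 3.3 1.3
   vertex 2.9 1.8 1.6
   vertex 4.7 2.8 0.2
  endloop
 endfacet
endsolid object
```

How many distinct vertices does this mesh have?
7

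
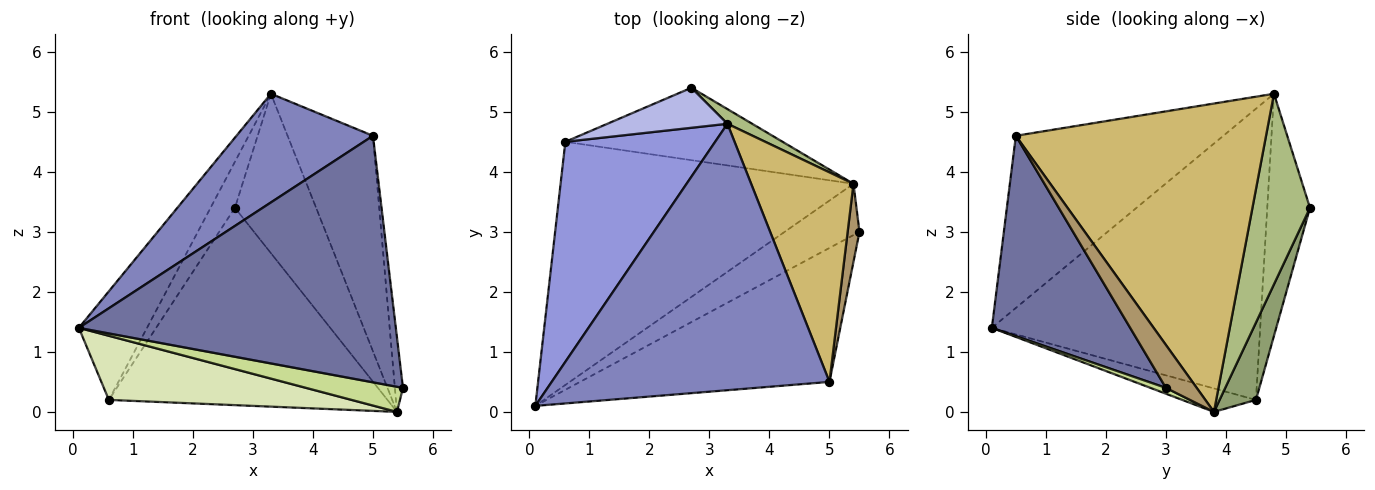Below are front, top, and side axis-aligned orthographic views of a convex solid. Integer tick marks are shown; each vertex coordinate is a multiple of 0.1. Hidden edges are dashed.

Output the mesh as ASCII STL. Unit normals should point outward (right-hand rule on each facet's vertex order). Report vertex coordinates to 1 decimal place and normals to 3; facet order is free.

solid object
 facet normal 0.358 -0.820 -0.446
  outer loop
   vertex 5.0 0.5 4.6
   vertex 0.1 0.1 1.4
   vertex 5.5 3.0 0.4
  endloop
 endfacet
 facet normal -0.498 -0.328 0.803
  outer loop
   vertex 5.0 0.5 4.6
   vertex 3.3 4.8 5.3
   vertex 0.1 0.1 1.4
  endloop
 endfacet
 facet normal -0.867 0.220 0.446
  outer loop
   vertex 0.6 4.5 0.2
   vertex 0.1 0.1 1.4
   vertex 3.3 4.8 5.3
  endloop
 endfacet
 facet normal -0.798 0.455 0.396
  outer loop
   vertex 0.6 4.5 0.2
   vertex 3.3 4.8 5.3
   vertex 2.7 5.4 3.4
  endloop
 endfacet
 facet normal 0.122 0.932 -0.342
  outer loop
   vertex 5.4 3.8 0.0
   vertex 0.6 4.5 0.2
   vertex 2.7 5.4 3.4
  endloop
 endfacet
 facet normal 0.576 0.814 0.075
  outer loop
   vertex 5.4 3.8 0.0
   vertex 2.7 5.4 3.4
   vertex 3.3 4.8 5.3
  endloop
 endfacet
 facet normal 0.070 -0.439 -0.896
  outer loop
   vertex 5.4 3.8 0.0
   vertex 5.5 3.0 0.4
   vertex 0.1 0.1 1.4
  endloop
 endfacet
 facet normal -0.077 -0.254 -0.964
  outer loop
   vertex 5.4 3.8 0.0
   vertex 0.1 0.1 1.4
   vertex 0.6 4.5 0.2
  endloop
 endfacet
 facet normal 0.935 0.246 0.257
  outer loop
   vertex 5.4 3.8 0.0
   vertex 5.0 0.5 4.6
   vertex 5.5 3.0 0.4
  endloop
 endfacet
 facet normal 0.903 0.308 0.300
  outer loop
   vertex 5.4 3.8 0.0
   vertex 3.3 4.8 5.3
   vertex 5.0 0.5 4.6
  endloop
 endfacet
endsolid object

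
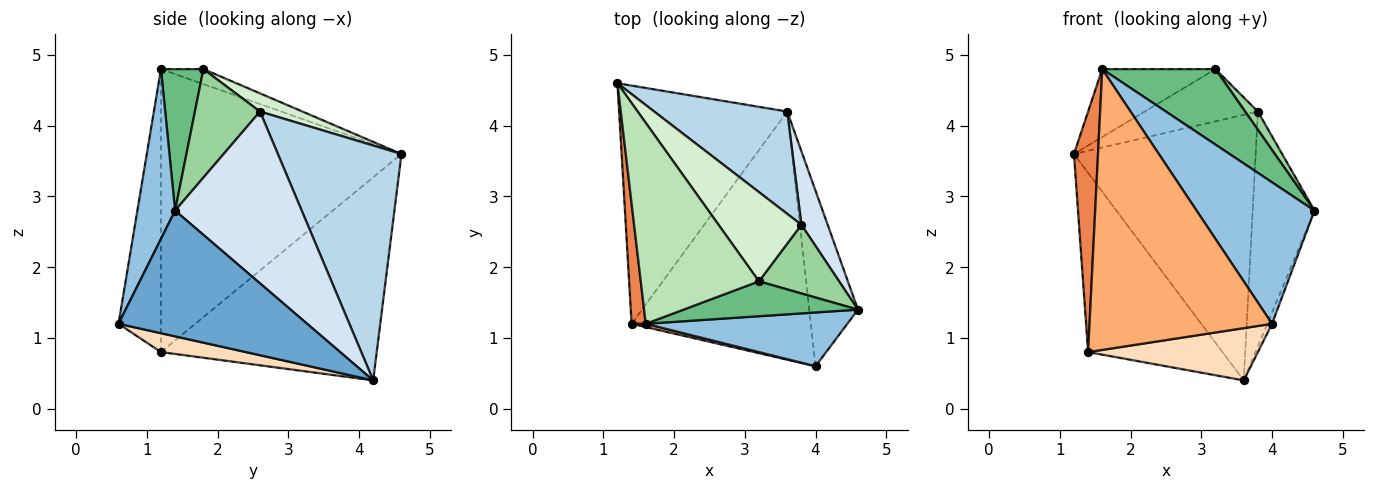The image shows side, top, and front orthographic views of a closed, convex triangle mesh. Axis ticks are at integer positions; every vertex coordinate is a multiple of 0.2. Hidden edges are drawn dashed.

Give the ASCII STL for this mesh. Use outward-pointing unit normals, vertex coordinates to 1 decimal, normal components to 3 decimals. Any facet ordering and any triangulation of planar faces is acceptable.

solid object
 facet normal 0.932 0.023 -0.361
  outer loop
   vertex 4.0 0.6 1.2
   vertex 3.6 4.2 0.4
   vertex 4.6 1.4 2.8
  endloop
 endfacet
 facet normal 0.287 -0.896 0.340
  outer loop
   vertex 1.6 1.2 4.8
   vertex 4.0 0.6 1.2
   vertex 4.6 1.4 2.8
  endloop
 endfacet
 facet normal 0.536 0.788 0.303
  outer loop
   vertex 3.8 2.6 4.2
   vertex 3.6 4.2 0.4
   vertex 1.2 4.6 3.6
  endloop
 endfacet
 facet normal 0.890 0.435 0.136
  outer loop
   vertex 3.8 2.6 4.2
   vertex 4.6 1.4 2.8
   vertex 3.6 4.2 0.4
  endloop
 endfacet
 facet normal -0.994 -0.099 0.050
  outer loop
   vertex 1.4 1.2 0.8
   vertex 1.6 1.2 4.8
   vertex 1.2 4.6 3.6
  endloop
 endfacet
 facet normal -0.226 -0.974 0.011
  outer loop
   vertex 1.4 1.2 0.8
   vertex 4.0 0.6 1.2
   vertex 1.6 1.2 4.8
  endloop
 endfacet
 facet normal -0.694 0.433 -0.575
  outer loop
   vertex 1.4 1.2 0.8
   vertex 1.2 4.6 3.6
   vertex 3.6 4.2 0.4
  endloop
 endfacet
 facet normal 0.102 -0.205 -0.973
  outer loop
   vertex 1.4 1.2 0.8
   vertex 3.6 4.2 0.4
   vertex 4.0 0.6 1.2
  endloop
 endfacet
 facet normal 0.322 -0.859 0.397
  outer loop
   vertex 3.2 1.8 4.8
   vertex 1.6 1.2 4.8
   vertex 4.6 1.4 2.8
  endloop
 endfacet
 facet normal 0.794 -0.155 0.587
  outer loop
   vertex 3.2 1.8 4.8
   vertex 4.6 1.4 2.8
   vertex 3.8 2.6 4.2
  endloop
 endfacet
 facet normal -0.119 0.318 0.941
  outer loop
   vertex 3.2 1.8 4.8
   vertex 1.2 4.6 3.6
   vertex 1.6 1.2 4.8
  endloop
 endfacet
 facet normal 0.186 0.496 0.848
  outer loop
   vertex 3.2 1.8 4.8
   vertex 3.8 2.6 4.2
   vertex 1.2 4.6 3.6
  endloop
 endfacet
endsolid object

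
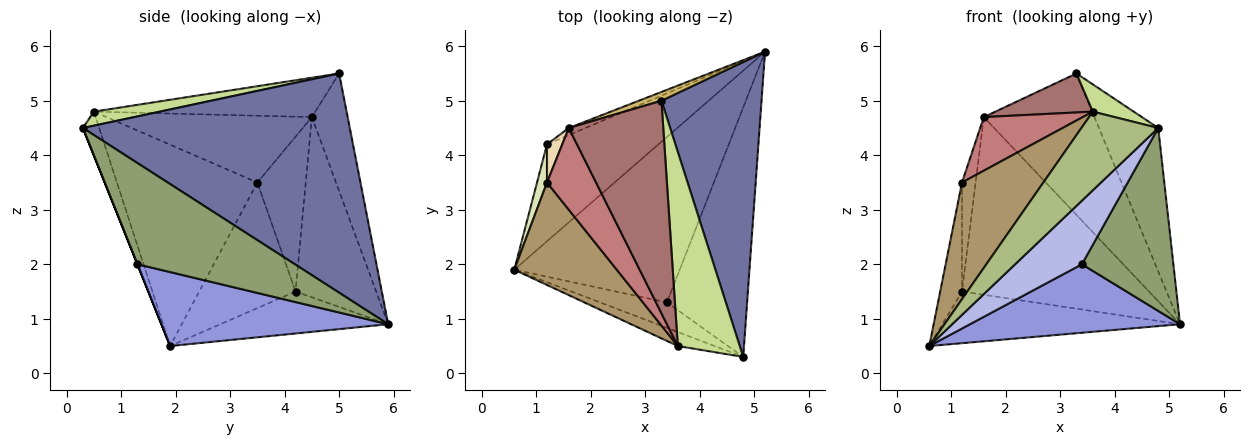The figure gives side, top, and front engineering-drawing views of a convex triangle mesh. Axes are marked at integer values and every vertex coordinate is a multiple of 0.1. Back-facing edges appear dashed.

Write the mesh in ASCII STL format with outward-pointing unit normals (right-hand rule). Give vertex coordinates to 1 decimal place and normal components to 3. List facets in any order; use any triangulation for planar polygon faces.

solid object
 facet normal 0.892 0.198 0.407
  outer loop
   vertex 3.3 5.0 5.5
   vertex 4.8 0.3 4.5
   vertex 5.2 5.9 0.9
  endloop
 endfacet
 facet normal -0.315 0.446 -0.837
  outer loop
   vertex 1.2 4.2 1.5
   vertex 5.2 5.9 0.9
   vertex 0.6 1.9 0.5
  endloop
 endfacet
 facet normal 0.382 -0.354 -0.854
  outer loop
   vertex 3.4 1.3 2.0
   vertex 0.6 1.9 0.5
   vertex 5.2 5.9 0.9
  endloop
 endfacet
 facet normal 0.000 -0.928 -0.371
  outer loop
   vertex 3.4 1.3 2.0
   vertex 4.8 0.3 4.5
   vertex 0.6 1.9 0.5
  endloop
 endfacet
 facet normal 0.713 -0.414 -0.565
  outer loop
   vertex 3.4 1.3 2.0
   vertex 5.2 5.9 0.9
   vertex 4.8 0.3 4.5
  endloop
 endfacet
 facet normal -0.204 -0.964 -0.172
  outer loop
   vertex 3.6 0.5 4.8
   vertex 0.6 1.9 0.5
   vertex 4.8 0.3 4.5
  endloop
 endfacet
 facet normal 0.219 -0.136 0.966
  outer loop
   vertex 3.6 0.5 4.8
   vertex 4.8 0.3 4.5
   vertex 3.3 5.0 5.5
  endloop
 endfacet
 facet normal -0.972 0.220 0.077
  outer loop
   vertex 1.2 3.5 3.5
   vertex 1.2 4.2 1.5
   vertex 0.6 1.9 0.5
  endloop
 endfacet
 facet normal -0.792 -0.459 0.403
  outer loop
   vertex 1.2 3.5 3.5
   vertex 0.6 1.9 0.5
   vertex 3.6 0.5 4.8
  endloop
 endfacet
 facet normal -0.307 0.950 0.059
  outer loop
   vertex 1.6 4.5 4.7
   vertex 3.3 5.0 5.5
   vertex 5.2 5.9 0.9
  endloop
 endfacet
 facet normal -0.396 0.918 -0.037
  outer loop
   vertex 1.6 4.5 4.7
   vertex 5.2 5.9 0.9
   vertex 1.2 4.2 1.5
  endloop
 endfacet
 facet normal -0.958 0.270 0.094
  outer loop
   vertex 1.6 4.5 4.7
   vertex 1.2 4.2 1.5
   vertex 1.2 3.5 3.5
  endloop
 endfacet
 facet normal -0.379 -0.167 0.910
  outer loop
   vertex 1.6 4.5 4.7
   vertex 3.6 0.5 4.8
   vertex 3.3 5.0 5.5
  endloop
 endfacet
 facet normal -0.751 -0.362 0.552
  outer loop
   vertex 1.6 4.5 4.7
   vertex 1.2 3.5 3.5
   vertex 3.6 0.5 4.8
  endloop
 endfacet
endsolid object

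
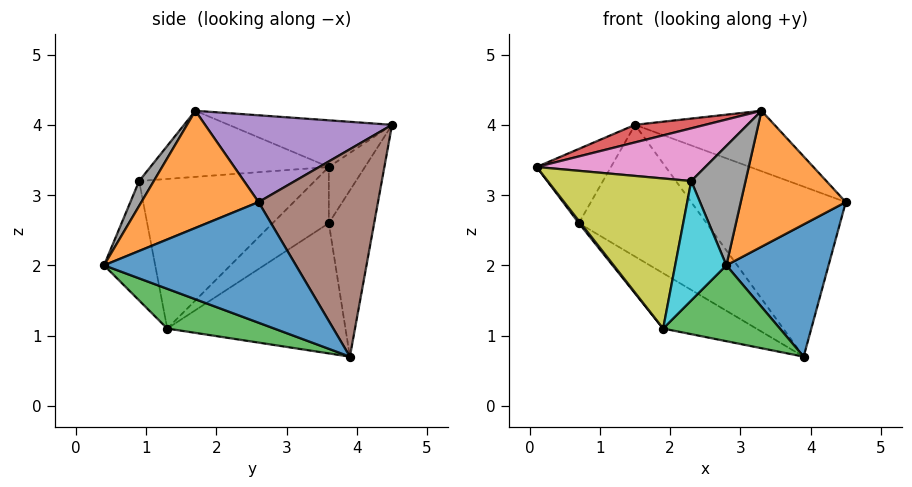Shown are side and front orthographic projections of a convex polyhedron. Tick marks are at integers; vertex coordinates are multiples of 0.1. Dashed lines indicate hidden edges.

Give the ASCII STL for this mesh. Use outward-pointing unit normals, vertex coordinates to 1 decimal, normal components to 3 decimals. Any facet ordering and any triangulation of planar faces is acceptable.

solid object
 facet normal 0.784 -0.417 -0.460
  outer loop
   vertex 3.9 3.9 0.7
   vertex 4.5 2.6 2.9
   vertex 2.8 0.4 2.0
  endloop
 endfacet
 facet normal 0.726 -0.651 0.220
  outer loop
   vertex 3.3 1.7 4.2
   vertex 2.8 0.4 2.0
   vertex 4.5 2.6 2.9
  endloop
 endfacet
 facet normal 0.390 -0.426 -0.816
  outer loop
   vertex 1.9 1.3 1.1
   vertex 3.9 3.9 0.7
   vertex 2.8 0.4 2.0
  endloop
 endfacet
 facet normal -0.315 -0.136 0.939
  outer loop
   vertex 1.5 4.5 4.0
   vertex 0.1 3.6 3.4
   vertex 3.3 1.7 4.2
  endloop
 endfacet
 facet normal 0.525 0.392 0.756
  outer loop
   vertex 1.5 4.5 4.0
   vertex 3.3 1.7 4.2
   vertex 4.5 2.6 2.9
  endloop
 endfacet
 facet normal 0.586 0.758 0.288
  outer loop
   vertex 1.5 4.5 4.0
   vertex 4.5 2.6 2.9
   vertex 3.9 3.9 0.7
  endloop
 endfacet
 facet normal -0.448 -0.424 0.787
  outer loop
   vertex 2.3 0.9 3.2
   vertex 3.3 1.7 4.2
   vertex 0.1 3.6 3.4
  endloop
 endfacet
 facet normal 0.233 -0.860 0.455
  outer loop
   vertex 2.3 0.9 3.2
   vertex 2.8 0.4 2.0
   vertex 3.3 1.7 4.2
  endloop
 endfacet
 facet normal -0.774 -0.633 0.027
  outer loop
   vertex 2.3 0.9 3.2
   vertex 0.1 3.6 3.4
   vertex 1.9 1.3 1.1
  endloop
 endfacet
 facet normal -0.707 -0.707 0.000
  outer loop
   vertex 2.3 0.9 3.2
   vertex 1.9 1.3 1.1
   vertex 2.8 0.4 2.0
  endloop
 endfacet
 facet normal -0.800 -0.026 -0.600
  outer loop
   vertex 0.7 3.6 2.6
   vertex 1.9 1.3 1.1
   vertex 0.1 3.6 3.4
  endloop
 endfacet
 facet normal -0.510 0.267 -0.817
  outer loop
   vertex 0.7 3.6 2.6
   vertex 3.9 3.9 0.7
   vertex 1.9 1.3 1.1
  endloop
 endfacet
 facet normal -0.416 0.854 -0.312
  outer loop
   vertex 0.7 3.6 2.6
   vertex 0.1 3.6 3.4
   vertex 1.5 4.5 4.0
  endloop
 endfacet
 facet normal -0.309 0.871 -0.383
  outer loop
   vertex 0.7 3.6 2.6
   vertex 1.5 4.5 4.0
   vertex 3.9 3.9 0.7
  endloop
 endfacet
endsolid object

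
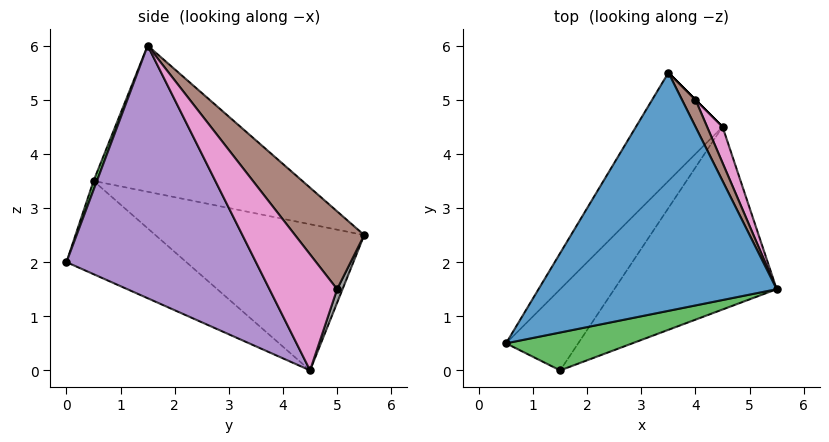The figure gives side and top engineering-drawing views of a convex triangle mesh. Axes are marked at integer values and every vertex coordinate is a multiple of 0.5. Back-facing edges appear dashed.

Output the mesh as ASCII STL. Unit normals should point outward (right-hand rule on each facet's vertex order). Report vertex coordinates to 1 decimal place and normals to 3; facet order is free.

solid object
 facet normal -0.471 0.436 0.767
  outer loop
   vertex 3.5 5.5 2.5
   vertex 0.5 0.5 3.5
   vertex 5.5 1.5 6.0
  endloop
 endfacet
 facet normal -0.795 0.383 -0.471
  outer loop
   vertex 4.5 4.5 0.0
   vertex 0.5 0.5 3.5
   vertex 3.5 5.5 2.5
  endloop
 endfacet
 facet normal 0.024 -0.944 0.330
  outer loop
   vertex 1.5 0.0 2.0
   vertex 5.5 1.5 6.0
   vertex 0.5 0.5 3.5
  endloop
 endfacet
 facet normal -0.766 0.247 -0.593
  outer loop
   vertex 1.5 0.0 2.0
   vertex 0.5 0.5 3.5
   vertex 4.5 4.5 0.0
  endloop
 endfacet
 facet normal 0.656 -0.625 -0.422
  outer loop
   vertex 1.5 0.0 2.0
   vertex 4.5 4.5 0.0
   vertex 5.5 1.5 6.0
  endloop
 endfacet
 facet normal 0.829 0.541 0.144
  outer loop
   vertex 4.0 5.0 1.5
   vertex 3.5 5.5 2.5
   vertex 5.5 1.5 6.0
  endloop
 endfacet
 facet normal 0.852 0.511 0.114
  outer loop
   vertex 4.0 5.0 1.5
   vertex 5.5 1.5 6.0
   vertex 4.5 4.5 0.0
  endloop
 endfacet
 facet normal 0.707 0.707 0.000
  outer loop
   vertex 4.0 5.0 1.5
   vertex 4.5 4.5 0.0
   vertex 3.5 5.5 2.5
  endloop
 endfacet
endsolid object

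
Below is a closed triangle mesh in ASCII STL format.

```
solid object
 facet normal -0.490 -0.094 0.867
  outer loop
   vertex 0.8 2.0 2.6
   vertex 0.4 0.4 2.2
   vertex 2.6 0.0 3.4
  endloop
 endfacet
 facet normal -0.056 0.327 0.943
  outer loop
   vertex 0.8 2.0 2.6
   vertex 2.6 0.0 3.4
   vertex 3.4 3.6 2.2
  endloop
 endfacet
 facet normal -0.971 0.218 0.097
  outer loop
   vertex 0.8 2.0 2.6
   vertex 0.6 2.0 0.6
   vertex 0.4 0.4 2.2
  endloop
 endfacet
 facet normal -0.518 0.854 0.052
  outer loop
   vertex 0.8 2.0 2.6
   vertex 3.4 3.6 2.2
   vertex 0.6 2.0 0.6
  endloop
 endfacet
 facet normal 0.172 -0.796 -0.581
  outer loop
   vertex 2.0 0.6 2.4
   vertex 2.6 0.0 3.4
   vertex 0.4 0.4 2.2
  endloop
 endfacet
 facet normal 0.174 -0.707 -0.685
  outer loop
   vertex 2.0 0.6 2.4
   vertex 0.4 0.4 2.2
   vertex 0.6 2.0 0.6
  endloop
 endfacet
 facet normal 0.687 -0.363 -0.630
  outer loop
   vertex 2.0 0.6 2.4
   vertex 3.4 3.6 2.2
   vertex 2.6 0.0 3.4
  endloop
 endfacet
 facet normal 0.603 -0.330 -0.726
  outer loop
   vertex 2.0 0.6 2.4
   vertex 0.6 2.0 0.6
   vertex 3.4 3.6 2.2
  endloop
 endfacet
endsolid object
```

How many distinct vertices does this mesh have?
6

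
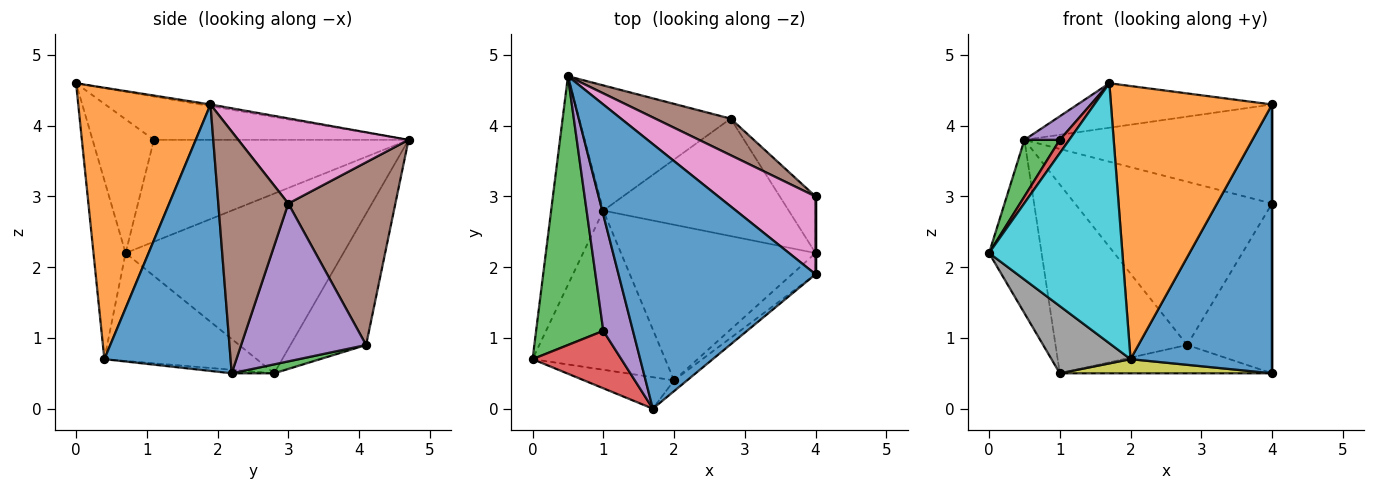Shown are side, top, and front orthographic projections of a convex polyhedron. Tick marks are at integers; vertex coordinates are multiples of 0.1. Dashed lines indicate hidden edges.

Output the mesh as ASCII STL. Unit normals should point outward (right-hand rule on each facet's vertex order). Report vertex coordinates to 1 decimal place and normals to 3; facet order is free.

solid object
 facet normal -0.008 0.166 0.986
  outer loop
   vertex 4.0 1.9 4.3
   vertex 0.5 4.7 3.8
   vertex 1.7 0.0 4.6
  endloop
 endfacet
 facet normal -0.936 0.226 -0.272
  outer loop
   vertex 1.0 2.8 0.5
   vertex 0.0 0.7 2.2
   vertex 0.5 4.7 3.8
  endloop
 endfacet
 facet normal -0.829 -0.115 0.547
  outer loop
   vertex 1.0 1.1 3.8
   vertex 0.5 4.7 3.8
   vertex 0.0 0.7 2.2
  endloop
 endfacet
 facet normal -0.827 -0.127 0.548
  outer loop
   vertex 1.0 1.1 3.8
   vertex 0.0 0.7 2.2
   vertex 1.7 0.0 4.6
  endloop
 endfacet
 facet normal -0.820 -0.114 0.561
  outer loop
   vertex 1.0 1.1 3.8
   vertex 1.7 0.0 4.6
   vertex 0.5 4.7 3.8
  endloop
 endfacet
 facet normal 1.000 0.000 0.000
  outer loop
   vertex 4.0 3.0 2.9
   vertex 4.0 1.9 4.3
   vertex 4.0 2.2 0.5
  endloop
 endfacet
 facet normal 0.476 0.692 0.543
  outer loop
   vertex 4.0 3.0 2.9
   vertex 0.5 4.7 3.8
   vertex 4.0 1.9 4.3
  endloop
 endfacet
 facet normal -0.600 -0.311 -0.737
  outer loop
   vertex 2.0 0.4 0.7
   vertex 0.0 0.7 2.2
   vertex 1.0 2.8 0.5
  endloop
 endfacet
 facet normal -0.018 -0.091 -0.996
  outer loop
   vertex 2.0 0.4 0.7
   vertex 1.0 2.8 0.5
   vertex 4.0 2.2 0.5
  endloop
 endfacet
 facet normal -0.233 -0.966 -0.117
  outer loop
   vertex 2.0 0.4 0.7
   vertex 1.7 0.0 4.6
   vertex 0.0 0.7 2.2
  endloop
 endfacet
 facet normal 0.665 -0.745 -0.059
  outer loop
   vertex 2.0 0.4 0.7
   vertex 4.0 2.2 0.5
   vertex 4.0 1.9 4.3
  endloop
 endfacet
 facet normal 0.634 -0.773 -0.030
  outer loop
   vertex 2.0 0.4 0.7
   vertex 4.0 1.9 4.3
   vertex 1.7 0.0 4.6
  endloop
 endfacet
 facet normal 0.047 0.234 -0.971
  outer loop
   vertex 2.8 4.1 0.9
   vertex 4.0 2.2 0.5
   vertex 1.0 2.8 0.5
  endloop
 endfacet
 facet normal -0.432 0.752 -0.498
  outer loop
   vertex 2.8 4.1 0.9
   vertex 1.0 2.8 0.5
   vertex 0.5 4.7 3.8
  endloop
 endfacet
 facet normal 0.813 0.552 -0.184
  outer loop
   vertex 2.8 4.1 0.9
   vertex 4.0 3.0 2.9
   vertex 4.0 2.2 0.5
  endloop
 endfacet
 facet normal 0.468 0.862 0.193
  outer loop
   vertex 2.8 4.1 0.9
   vertex 0.5 4.7 3.8
   vertex 4.0 3.0 2.9
  endloop
 endfacet
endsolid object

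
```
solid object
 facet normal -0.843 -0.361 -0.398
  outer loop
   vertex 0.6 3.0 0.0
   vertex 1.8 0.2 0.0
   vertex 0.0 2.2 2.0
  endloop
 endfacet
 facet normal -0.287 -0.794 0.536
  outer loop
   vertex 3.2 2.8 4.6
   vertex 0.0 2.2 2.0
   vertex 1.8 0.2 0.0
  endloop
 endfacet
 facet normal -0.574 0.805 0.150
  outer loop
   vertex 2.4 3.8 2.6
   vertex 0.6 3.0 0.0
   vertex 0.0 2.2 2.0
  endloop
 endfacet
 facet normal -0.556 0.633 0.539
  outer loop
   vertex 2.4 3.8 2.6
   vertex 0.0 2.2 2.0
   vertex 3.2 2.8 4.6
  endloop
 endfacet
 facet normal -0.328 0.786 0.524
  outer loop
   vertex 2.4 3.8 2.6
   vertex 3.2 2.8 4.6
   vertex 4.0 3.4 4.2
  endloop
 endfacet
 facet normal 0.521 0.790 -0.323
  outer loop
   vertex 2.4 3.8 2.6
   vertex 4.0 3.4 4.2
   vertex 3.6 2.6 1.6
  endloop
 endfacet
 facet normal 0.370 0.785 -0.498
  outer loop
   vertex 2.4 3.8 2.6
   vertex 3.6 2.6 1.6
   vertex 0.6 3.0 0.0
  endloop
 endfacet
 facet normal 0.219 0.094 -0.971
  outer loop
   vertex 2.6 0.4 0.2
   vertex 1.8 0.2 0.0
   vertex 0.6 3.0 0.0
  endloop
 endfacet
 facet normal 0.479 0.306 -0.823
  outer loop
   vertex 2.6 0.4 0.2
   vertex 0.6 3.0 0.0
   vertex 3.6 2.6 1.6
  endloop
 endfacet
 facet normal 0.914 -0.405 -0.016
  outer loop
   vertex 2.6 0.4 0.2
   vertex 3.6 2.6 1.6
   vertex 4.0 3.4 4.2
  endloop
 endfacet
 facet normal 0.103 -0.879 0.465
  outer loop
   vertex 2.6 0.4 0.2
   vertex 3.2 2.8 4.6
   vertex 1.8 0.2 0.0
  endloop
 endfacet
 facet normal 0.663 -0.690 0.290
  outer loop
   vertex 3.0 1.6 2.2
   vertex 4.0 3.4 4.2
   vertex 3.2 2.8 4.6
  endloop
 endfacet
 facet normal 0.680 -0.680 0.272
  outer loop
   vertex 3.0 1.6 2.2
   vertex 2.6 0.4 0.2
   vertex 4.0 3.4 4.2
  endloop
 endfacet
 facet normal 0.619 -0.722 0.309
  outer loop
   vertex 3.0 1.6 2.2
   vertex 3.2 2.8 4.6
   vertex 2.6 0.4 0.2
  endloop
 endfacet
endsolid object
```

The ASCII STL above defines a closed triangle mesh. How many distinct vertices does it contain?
9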